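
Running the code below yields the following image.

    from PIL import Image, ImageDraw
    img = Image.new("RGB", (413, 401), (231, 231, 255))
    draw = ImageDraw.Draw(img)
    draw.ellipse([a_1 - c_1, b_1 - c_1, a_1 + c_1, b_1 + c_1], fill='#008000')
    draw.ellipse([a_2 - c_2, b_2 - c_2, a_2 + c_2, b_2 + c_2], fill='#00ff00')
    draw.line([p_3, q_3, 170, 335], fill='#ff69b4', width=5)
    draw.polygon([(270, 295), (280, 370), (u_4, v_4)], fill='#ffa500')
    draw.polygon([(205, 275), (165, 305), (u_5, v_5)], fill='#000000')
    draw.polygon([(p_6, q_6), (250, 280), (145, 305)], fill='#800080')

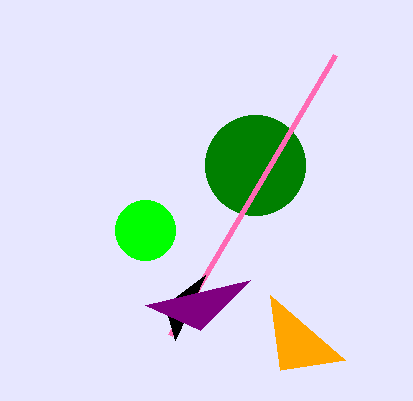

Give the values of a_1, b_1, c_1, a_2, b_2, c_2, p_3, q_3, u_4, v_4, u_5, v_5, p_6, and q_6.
a_1 = 255, b_1 = 165, c_1 = 50, a_2 = 145, b_2 = 230, c_2 = 30, p_3 = 335, q_3 = 55, u_4 = 345, v_4 = 360, u_5 = 175, v_5 = 340, p_6 = 200, q_6 = 330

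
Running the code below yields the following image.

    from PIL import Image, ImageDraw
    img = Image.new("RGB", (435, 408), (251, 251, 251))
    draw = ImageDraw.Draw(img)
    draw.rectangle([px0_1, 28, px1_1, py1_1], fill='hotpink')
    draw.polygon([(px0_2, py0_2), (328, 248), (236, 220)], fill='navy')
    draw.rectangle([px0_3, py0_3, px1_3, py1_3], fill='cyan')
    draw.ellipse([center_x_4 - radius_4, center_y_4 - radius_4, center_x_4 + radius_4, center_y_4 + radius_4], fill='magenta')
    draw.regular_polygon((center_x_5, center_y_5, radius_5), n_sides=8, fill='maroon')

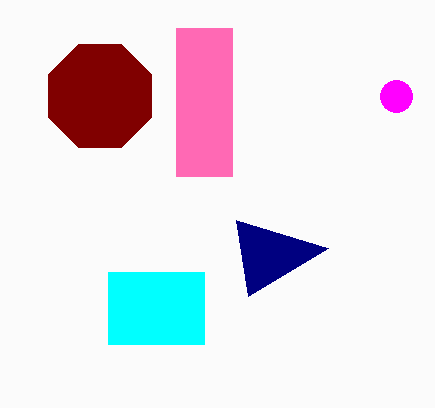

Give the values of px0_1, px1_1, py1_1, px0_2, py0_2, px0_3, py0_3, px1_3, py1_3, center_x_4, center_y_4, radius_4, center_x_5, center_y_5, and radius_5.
px0_1 = 176
px1_1 = 232
py1_1 = 176
px0_2 = 248
py0_2 = 296
px0_3 = 108
py0_3 = 272
px1_3 = 204
py1_3 = 344
center_x_4 = 396
center_y_4 = 96
radius_4 = 16
center_x_5 = 100
center_y_5 = 96
radius_5 = 56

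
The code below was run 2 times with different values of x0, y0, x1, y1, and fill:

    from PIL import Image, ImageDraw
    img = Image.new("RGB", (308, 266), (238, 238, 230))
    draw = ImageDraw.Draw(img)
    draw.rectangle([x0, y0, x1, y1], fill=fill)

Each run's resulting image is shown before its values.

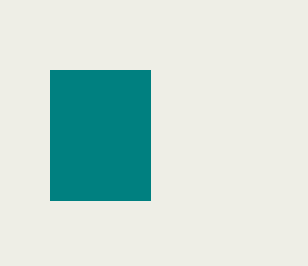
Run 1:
x0 = 50; y0 = 70; x1 = 150; y1 = 200; fill = 'teal'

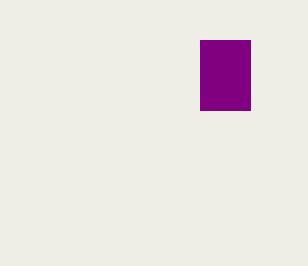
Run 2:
x0 = 200
y0 = 40
x1 = 250
y1 = 110
fill = 'purple'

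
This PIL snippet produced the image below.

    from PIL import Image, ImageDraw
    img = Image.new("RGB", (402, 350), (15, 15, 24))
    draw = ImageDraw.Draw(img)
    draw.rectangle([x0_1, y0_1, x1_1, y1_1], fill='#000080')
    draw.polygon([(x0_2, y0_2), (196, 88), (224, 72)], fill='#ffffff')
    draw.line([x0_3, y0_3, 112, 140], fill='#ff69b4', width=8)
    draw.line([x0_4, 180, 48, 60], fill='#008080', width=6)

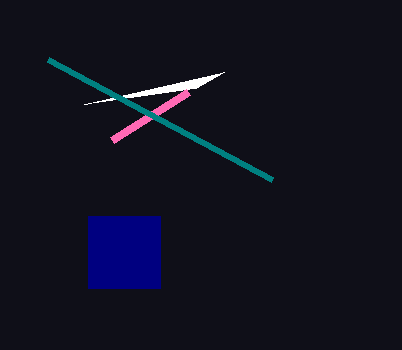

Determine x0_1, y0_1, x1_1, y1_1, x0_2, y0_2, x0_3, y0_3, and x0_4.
x0_1 = 88; y0_1 = 216; x1_1 = 160; y1_1 = 288; x0_2 = 84; y0_2 = 104; x0_3 = 188; y0_3 = 92; x0_4 = 272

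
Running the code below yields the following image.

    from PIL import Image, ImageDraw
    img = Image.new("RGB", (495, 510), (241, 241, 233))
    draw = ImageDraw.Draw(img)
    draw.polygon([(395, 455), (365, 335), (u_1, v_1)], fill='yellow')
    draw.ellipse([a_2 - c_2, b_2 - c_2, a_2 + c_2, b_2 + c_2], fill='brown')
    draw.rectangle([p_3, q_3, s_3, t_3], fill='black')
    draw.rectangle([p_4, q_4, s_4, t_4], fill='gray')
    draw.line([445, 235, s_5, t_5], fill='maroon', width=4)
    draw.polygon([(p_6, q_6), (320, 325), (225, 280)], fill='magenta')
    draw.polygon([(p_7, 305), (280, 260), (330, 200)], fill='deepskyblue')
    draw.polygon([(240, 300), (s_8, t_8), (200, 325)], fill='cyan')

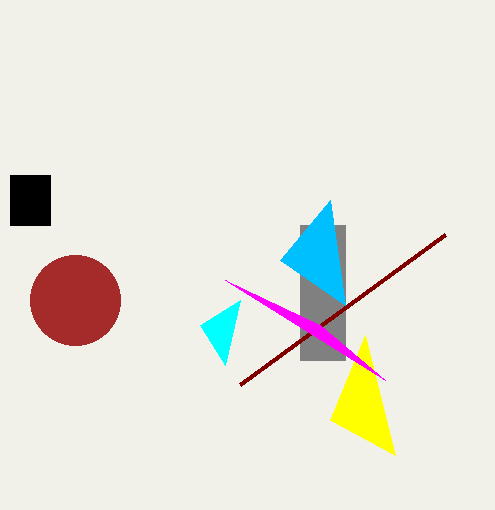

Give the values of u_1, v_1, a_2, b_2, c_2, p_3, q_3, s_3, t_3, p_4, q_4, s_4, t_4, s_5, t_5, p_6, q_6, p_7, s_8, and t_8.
u_1 = 330, v_1 = 420, a_2 = 75, b_2 = 300, c_2 = 45, p_3 = 10, q_3 = 175, s_3 = 50, t_3 = 225, p_4 = 300, q_4 = 225, s_4 = 345, t_4 = 360, s_5 = 240, t_5 = 385, p_6 = 385, q_6 = 380, p_7 = 345, s_8 = 225, t_8 = 365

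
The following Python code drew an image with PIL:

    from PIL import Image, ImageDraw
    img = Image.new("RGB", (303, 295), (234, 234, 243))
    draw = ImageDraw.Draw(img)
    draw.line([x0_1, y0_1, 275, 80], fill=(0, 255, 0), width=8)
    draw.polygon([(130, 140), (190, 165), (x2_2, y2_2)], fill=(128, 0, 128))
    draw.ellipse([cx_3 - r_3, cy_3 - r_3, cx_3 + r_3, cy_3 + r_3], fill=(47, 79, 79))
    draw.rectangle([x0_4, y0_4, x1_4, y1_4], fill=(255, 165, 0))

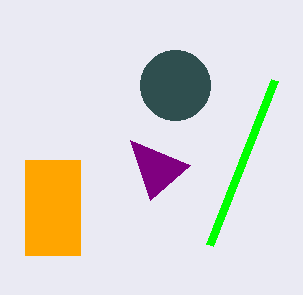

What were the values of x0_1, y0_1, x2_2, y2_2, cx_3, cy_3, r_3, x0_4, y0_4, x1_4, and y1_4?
x0_1 = 210
y0_1 = 245
x2_2 = 150
y2_2 = 200
cx_3 = 175
cy_3 = 85
r_3 = 35
x0_4 = 25
y0_4 = 160
x1_4 = 80
y1_4 = 255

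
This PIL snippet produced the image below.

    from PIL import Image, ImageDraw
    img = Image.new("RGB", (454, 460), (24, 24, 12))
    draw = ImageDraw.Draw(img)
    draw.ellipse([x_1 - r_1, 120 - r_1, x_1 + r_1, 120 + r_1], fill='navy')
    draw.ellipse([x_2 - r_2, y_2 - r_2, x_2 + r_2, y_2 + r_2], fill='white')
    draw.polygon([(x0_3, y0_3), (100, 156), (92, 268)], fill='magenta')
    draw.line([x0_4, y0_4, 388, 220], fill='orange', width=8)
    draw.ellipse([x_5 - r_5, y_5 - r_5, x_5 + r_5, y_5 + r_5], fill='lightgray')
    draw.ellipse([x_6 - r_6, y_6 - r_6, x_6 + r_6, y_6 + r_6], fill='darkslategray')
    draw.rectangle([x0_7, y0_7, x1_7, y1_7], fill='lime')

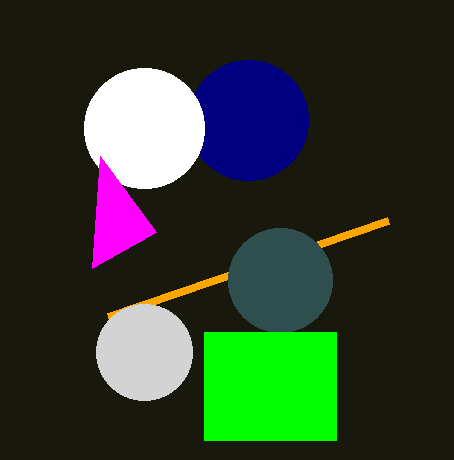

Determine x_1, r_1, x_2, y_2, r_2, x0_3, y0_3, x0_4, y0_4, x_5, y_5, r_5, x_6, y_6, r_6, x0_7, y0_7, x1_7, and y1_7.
x_1 = 248; r_1 = 60; x_2 = 144; y_2 = 128; r_2 = 60; x0_3 = 156; y0_3 = 232; x0_4 = 108; y0_4 = 316; x_5 = 144; y_5 = 352; r_5 = 48; x_6 = 280; y_6 = 280; r_6 = 52; x0_7 = 204; y0_7 = 332; x1_7 = 336; y1_7 = 440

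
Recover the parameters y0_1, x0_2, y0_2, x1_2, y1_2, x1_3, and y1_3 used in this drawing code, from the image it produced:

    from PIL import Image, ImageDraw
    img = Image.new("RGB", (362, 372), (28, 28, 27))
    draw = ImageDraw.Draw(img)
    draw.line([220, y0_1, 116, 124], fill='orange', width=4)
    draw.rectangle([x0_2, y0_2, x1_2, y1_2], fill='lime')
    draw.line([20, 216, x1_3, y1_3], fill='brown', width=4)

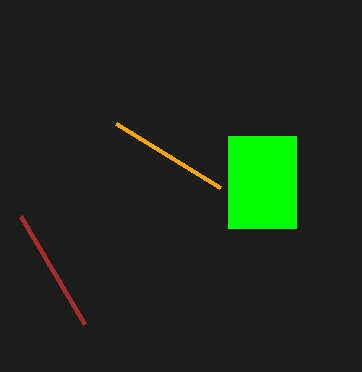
y0_1 = 188
x0_2 = 228
y0_2 = 136
x1_2 = 296
y1_2 = 228
x1_3 = 84
y1_3 = 324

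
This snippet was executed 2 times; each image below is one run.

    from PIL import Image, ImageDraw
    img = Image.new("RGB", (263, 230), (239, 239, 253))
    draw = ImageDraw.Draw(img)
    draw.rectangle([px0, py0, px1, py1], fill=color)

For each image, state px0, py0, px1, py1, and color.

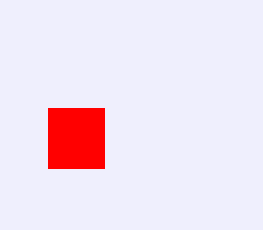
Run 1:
px0 = 48
py0 = 108
px1 = 104
py1 = 168
color = 'red'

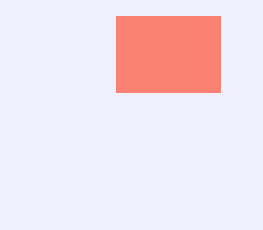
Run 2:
px0 = 116; py0 = 16; px1 = 220; py1 = 92; color = 'salmon'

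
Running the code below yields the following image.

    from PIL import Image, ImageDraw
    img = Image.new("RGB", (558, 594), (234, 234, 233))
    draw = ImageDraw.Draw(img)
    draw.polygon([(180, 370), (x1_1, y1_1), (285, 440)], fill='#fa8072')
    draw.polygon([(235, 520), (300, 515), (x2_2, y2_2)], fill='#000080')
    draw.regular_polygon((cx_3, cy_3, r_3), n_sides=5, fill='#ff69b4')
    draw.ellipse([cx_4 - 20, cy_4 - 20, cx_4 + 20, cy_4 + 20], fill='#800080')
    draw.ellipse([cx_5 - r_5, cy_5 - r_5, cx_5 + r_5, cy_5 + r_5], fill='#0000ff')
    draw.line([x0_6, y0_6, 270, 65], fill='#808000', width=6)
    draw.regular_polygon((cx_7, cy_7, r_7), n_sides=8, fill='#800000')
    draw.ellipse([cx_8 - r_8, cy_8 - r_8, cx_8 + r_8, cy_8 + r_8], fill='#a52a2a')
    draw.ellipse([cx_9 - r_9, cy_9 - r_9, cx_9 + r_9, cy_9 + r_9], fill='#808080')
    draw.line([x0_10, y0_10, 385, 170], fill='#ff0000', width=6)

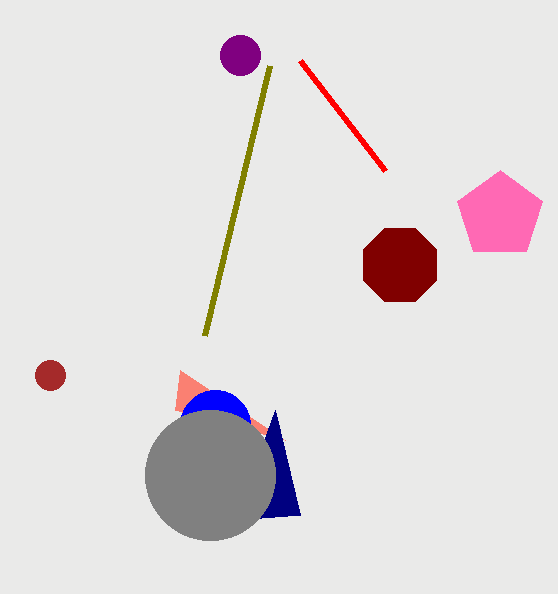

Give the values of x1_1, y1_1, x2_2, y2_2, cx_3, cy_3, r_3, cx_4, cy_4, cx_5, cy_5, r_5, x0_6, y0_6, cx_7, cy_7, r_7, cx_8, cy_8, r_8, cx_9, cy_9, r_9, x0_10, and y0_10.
x1_1 = 175
y1_1 = 410
x2_2 = 275
y2_2 = 410
cx_3 = 500
cy_3 = 215
r_3 = 45
cx_4 = 240
cy_4 = 55
cx_5 = 215
cy_5 = 425
r_5 = 35
x0_6 = 205
y0_6 = 335
cx_7 = 400
cy_7 = 265
r_7 = 40
cx_8 = 50
cy_8 = 375
r_8 = 15
cx_9 = 210
cy_9 = 475
r_9 = 65
x0_10 = 300
y0_10 = 60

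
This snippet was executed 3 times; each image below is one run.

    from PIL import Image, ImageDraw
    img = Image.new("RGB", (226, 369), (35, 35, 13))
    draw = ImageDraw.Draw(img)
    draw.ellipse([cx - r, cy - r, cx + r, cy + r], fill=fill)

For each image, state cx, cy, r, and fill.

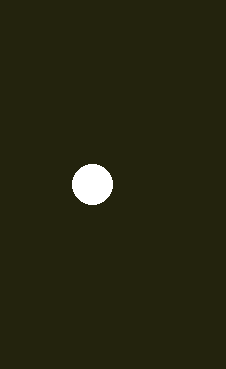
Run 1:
cx = 92; cy = 184; r = 20; fill = 'white'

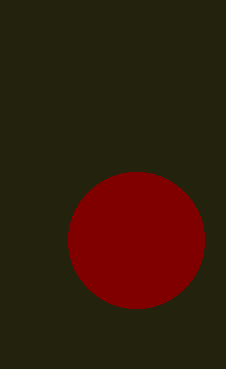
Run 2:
cx = 136; cy = 240; r = 68; fill = 'maroon'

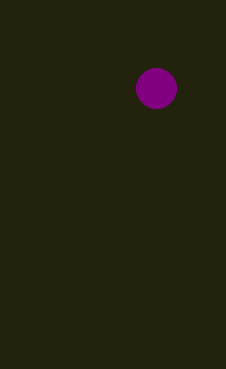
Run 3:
cx = 156, cy = 88, r = 20, fill = 'purple'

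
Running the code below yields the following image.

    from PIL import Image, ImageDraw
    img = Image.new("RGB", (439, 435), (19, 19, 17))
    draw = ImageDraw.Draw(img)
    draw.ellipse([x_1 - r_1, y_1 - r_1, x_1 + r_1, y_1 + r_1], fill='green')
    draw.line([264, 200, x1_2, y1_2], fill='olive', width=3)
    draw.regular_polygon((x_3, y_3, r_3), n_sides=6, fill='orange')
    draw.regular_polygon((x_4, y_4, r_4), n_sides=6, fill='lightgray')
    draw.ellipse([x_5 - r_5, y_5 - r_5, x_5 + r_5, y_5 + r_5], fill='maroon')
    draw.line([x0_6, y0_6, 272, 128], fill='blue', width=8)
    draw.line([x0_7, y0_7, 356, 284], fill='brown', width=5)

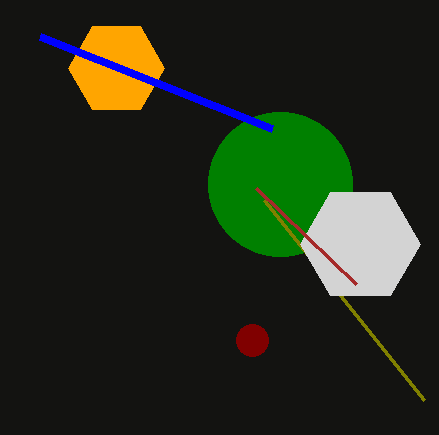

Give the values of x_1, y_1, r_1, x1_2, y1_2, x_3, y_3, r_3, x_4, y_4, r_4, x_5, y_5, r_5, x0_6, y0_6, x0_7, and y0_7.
x_1 = 280; y_1 = 184; r_1 = 72; x1_2 = 424; y1_2 = 400; x_3 = 116; y_3 = 68; r_3 = 48; x_4 = 360; y_4 = 244; r_4 = 60; x_5 = 252; y_5 = 340; r_5 = 16; x0_6 = 40; y0_6 = 36; x0_7 = 256; y0_7 = 188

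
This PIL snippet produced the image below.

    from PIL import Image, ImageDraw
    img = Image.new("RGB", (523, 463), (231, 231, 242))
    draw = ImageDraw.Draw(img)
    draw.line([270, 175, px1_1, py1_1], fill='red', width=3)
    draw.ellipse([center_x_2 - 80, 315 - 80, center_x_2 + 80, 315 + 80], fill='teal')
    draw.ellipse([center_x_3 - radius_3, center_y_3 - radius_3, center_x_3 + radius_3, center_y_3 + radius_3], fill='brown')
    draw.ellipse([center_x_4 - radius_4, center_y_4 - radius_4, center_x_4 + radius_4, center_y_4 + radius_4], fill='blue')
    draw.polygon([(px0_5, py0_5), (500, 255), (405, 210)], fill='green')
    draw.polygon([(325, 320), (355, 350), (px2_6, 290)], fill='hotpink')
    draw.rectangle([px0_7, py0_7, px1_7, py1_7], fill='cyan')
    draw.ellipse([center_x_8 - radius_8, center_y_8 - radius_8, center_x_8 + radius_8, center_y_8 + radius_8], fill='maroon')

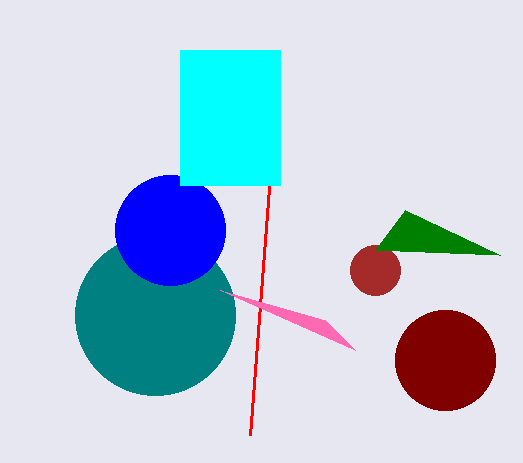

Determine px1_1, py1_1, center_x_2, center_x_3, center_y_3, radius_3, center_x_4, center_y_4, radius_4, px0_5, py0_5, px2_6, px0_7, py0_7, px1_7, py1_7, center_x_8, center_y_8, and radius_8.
px1_1 = 250; py1_1 = 435; center_x_2 = 155; center_x_3 = 375; center_y_3 = 270; radius_3 = 25; center_x_4 = 170; center_y_4 = 230; radius_4 = 55; px0_5 = 375; py0_5 = 250; px2_6 = 220; px0_7 = 180; py0_7 = 50; px1_7 = 280; py1_7 = 185; center_x_8 = 445; center_y_8 = 360; radius_8 = 50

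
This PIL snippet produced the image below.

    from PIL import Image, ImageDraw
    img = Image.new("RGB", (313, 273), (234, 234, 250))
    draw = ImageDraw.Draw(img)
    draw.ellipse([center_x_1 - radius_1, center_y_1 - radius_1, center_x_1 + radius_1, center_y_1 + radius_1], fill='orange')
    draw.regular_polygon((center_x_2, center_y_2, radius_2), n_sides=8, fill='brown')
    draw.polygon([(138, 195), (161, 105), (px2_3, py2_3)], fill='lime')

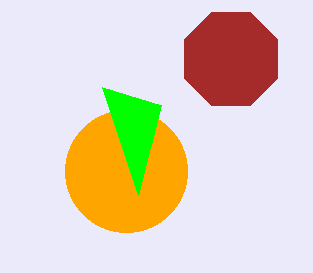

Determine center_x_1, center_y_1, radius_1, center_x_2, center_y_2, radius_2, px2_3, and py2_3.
center_x_1 = 126
center_y_1 = 171
radius_1 = 61
center_x_2 = 231
center_y_2 = 59
radius_2 = 50
px2_3 = 102
py2_3 = 87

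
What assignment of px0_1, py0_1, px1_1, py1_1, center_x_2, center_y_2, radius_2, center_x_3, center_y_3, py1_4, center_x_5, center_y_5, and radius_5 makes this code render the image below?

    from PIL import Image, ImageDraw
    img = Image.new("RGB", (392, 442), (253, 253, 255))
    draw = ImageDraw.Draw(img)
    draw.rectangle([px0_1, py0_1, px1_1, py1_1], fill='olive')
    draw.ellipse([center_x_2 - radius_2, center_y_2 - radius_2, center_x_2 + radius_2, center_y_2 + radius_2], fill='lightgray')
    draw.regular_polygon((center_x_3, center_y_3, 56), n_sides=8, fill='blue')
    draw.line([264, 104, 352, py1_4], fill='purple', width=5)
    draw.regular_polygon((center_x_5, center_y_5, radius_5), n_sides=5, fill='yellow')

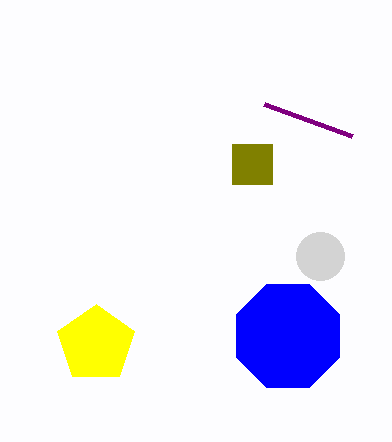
px0_1 = 232, py0_1 = 144, px1_1 = 272, py1_1 = 184, center_x_2 = 320, center_y_2 = 256, radius_2 = 24, center_x_3 = 288, center_y_3 = 336, py1_4 = 136, center_x_5 = 96, center_y_5 = 344, radius_5 = 40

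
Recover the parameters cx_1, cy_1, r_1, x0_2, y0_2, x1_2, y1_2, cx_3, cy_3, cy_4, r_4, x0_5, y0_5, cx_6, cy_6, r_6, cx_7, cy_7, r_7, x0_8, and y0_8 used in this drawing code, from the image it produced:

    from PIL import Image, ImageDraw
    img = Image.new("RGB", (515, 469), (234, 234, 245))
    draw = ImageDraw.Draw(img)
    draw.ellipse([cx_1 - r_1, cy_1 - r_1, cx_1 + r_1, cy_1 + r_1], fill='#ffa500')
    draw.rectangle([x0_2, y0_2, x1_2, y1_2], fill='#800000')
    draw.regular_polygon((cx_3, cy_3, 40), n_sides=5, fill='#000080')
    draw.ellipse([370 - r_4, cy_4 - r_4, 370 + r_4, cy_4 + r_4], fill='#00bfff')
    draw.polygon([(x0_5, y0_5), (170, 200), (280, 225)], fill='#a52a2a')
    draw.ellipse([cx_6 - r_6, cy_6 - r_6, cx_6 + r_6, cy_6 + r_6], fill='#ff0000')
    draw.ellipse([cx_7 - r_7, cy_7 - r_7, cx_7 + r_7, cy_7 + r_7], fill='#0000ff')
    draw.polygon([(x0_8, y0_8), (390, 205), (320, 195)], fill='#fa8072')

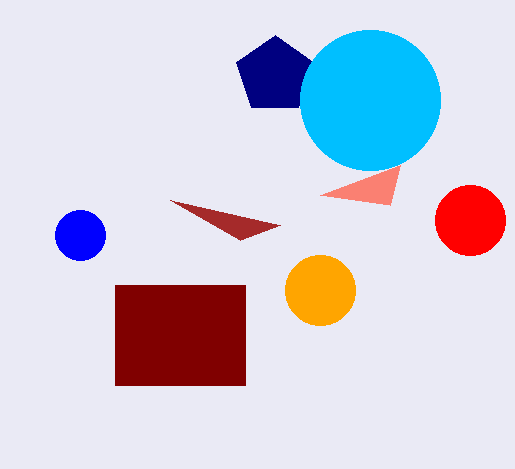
cx_1 = 320; cy_1 = 290; r_1 = 35; x0_2 = 115; y0_2 = 285; x1_2 = 245; y1_2 = 385; cx_3 = 275; cy_3 = 75; cy_4 = 100; r_4 = 70; x0_5 = 240; y0_5 = 240; cx_6 = 470; cy_6 = 220; r_6 = 35; cx_7 = 80; cy_7 = 235; r_7 = 25; x0_8 = 400; y0_8 = 165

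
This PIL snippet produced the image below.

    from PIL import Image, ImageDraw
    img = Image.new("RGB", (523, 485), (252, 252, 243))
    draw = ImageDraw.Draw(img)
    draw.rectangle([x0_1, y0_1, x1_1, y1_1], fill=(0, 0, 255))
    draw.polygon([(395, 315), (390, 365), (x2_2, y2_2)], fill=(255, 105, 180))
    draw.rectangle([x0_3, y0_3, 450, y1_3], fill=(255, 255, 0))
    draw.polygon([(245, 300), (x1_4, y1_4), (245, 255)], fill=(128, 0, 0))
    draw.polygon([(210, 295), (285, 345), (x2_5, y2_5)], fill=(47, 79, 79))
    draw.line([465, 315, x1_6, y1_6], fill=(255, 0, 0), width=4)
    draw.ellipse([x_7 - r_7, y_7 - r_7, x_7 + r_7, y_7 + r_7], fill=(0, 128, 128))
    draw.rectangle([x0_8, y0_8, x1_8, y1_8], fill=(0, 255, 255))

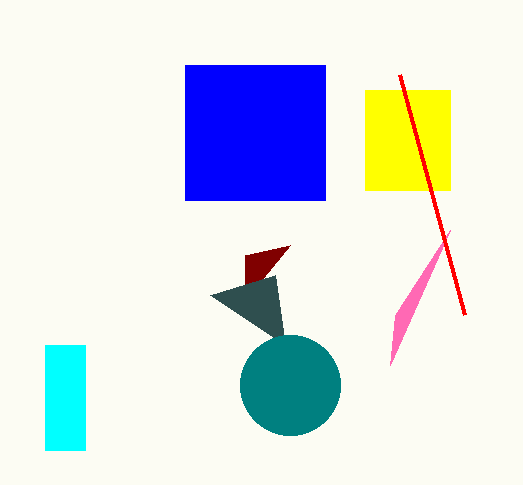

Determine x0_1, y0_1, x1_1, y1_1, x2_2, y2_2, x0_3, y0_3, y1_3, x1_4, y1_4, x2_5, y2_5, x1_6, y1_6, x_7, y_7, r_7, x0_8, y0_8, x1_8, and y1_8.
x0_1 = 185
y0_1 = 65
x1_1 = 325
y1_1 = 200
x2_2 = 450
y2_2 = 230
x0_3 = 365
y0_3 = 90
y1_3 = 190
x1_4 = 290
y1_4 = 245
x2_5 = 275
y2_5 = 275
x1_6 = 400
y1_6 = 75
x_7 = 290
y_7 = 385
r_7 = 50
x0_8 = 45
y0_8 = 345
x1_8 = 85
y1_8 = 450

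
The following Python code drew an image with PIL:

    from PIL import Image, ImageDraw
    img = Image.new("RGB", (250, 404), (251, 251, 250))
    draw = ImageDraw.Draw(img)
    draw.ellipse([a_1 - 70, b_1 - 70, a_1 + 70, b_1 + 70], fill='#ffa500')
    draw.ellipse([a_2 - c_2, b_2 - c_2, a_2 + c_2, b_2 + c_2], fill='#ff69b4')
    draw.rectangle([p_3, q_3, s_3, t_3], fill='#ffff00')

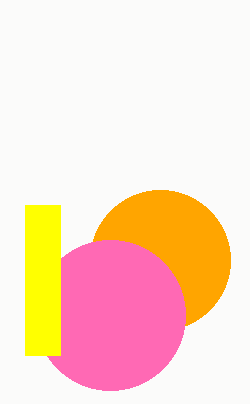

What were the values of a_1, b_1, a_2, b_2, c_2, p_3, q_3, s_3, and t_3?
a_1 = 160, b_1 = 260, a_2 = 110, b_2 = 315, c_2 = 75, p_3 = 25, q_3 = 205, s_3 = 60, t_3 = 355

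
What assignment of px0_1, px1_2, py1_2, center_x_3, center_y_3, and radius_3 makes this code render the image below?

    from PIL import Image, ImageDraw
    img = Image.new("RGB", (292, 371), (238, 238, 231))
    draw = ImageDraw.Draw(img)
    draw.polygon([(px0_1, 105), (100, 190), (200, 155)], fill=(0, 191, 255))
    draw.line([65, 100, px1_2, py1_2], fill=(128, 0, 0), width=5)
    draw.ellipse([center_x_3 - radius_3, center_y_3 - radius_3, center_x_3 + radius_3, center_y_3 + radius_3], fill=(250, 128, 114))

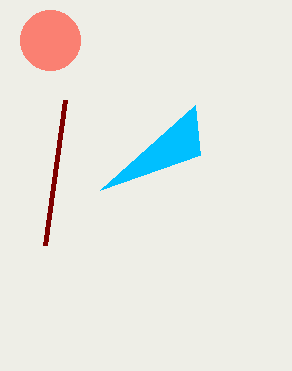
px0_1 = 195
px1_2 = 45
py1_2 = 245
center_x_3 = 50
center_y_3 = 40
radius_3 = 30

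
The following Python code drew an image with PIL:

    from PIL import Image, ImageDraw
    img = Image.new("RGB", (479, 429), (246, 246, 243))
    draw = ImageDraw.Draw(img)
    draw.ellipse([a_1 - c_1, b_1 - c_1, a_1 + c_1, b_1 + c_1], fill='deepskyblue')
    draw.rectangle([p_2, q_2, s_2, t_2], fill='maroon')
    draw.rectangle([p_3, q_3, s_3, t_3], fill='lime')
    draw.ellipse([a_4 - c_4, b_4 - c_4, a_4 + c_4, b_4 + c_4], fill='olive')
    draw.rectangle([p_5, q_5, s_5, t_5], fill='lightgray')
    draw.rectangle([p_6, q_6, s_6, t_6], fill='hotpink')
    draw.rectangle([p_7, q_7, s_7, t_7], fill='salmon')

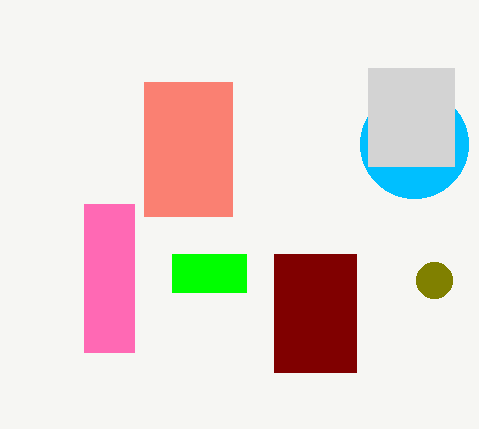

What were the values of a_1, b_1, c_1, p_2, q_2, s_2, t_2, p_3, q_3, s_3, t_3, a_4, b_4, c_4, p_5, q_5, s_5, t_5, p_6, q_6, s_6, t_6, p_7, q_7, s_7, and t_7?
a_1 = 414; b_1 = 144; c_1 = 54; p_2 = 274; q_2 = 254; s_2 = 356; t_2 = 372; p_3 = 172; q_3 = 254; s_3 = 246; t_3 = 292; a_4 = 434; b_4 = 280; c_4 = 18; p_5 = 368; q_5 = 68; s_5 = 454; t_5 = 166; p_6 = 84; q_6 = 204; s_6 = 134; t_6 = 352; p_7 = 144; q_7 = 82; s_7 = 232; t_7 = 216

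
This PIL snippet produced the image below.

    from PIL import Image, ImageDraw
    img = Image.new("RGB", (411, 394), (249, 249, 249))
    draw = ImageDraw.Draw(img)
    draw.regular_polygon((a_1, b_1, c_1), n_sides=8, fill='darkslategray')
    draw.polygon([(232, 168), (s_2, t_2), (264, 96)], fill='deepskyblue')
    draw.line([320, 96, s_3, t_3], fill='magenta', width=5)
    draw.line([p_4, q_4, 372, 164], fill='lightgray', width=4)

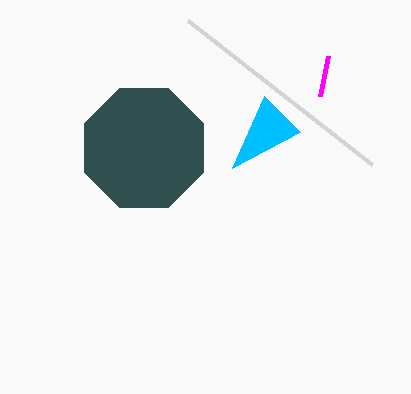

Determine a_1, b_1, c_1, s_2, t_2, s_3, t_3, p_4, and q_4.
a_1 = 144, b_1 = 148, c_1 = 64, s_2 = 300, t_2 = 132, s_3 = 328, t_3 = 56, p_4 = 188, q_4 = 20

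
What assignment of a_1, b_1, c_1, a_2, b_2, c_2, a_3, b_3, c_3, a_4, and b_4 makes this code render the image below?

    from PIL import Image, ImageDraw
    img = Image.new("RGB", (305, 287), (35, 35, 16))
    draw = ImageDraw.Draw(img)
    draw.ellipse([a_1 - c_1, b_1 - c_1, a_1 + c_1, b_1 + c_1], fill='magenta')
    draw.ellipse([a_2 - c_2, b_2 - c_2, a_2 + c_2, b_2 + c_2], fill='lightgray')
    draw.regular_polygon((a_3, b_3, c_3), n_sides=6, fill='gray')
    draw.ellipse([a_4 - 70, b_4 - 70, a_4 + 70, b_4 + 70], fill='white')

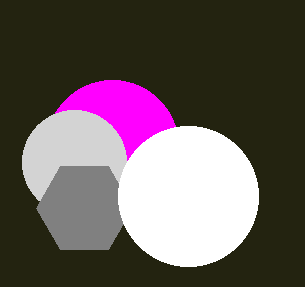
a_1 = 112; b_1 = 146; c_1 = 66; a_2 = 74; b_2 = 162; c_2 = 52; a_3 = 84; b_3 = 208; c_3 = 48; a_4 = 188; b_4 = 196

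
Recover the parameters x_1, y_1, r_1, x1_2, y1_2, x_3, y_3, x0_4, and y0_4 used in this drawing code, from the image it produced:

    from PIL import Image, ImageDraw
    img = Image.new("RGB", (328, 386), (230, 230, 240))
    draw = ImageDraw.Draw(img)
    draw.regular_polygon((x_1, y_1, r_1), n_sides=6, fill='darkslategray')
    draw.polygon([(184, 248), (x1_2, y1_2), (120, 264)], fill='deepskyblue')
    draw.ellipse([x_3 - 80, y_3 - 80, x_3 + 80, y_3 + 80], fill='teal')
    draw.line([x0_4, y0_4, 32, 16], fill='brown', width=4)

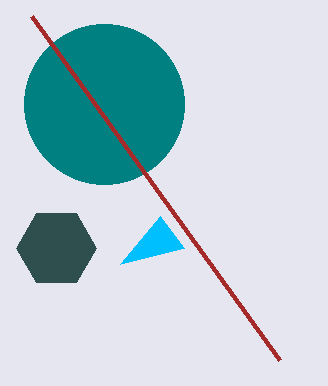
x_1 = 56, y_1 = 248, r_1 = 40, x1_2 = 160, y1_2 = 216, x_3 = 104, y_3 = 104, x0_4 = 280, y0_4 = 360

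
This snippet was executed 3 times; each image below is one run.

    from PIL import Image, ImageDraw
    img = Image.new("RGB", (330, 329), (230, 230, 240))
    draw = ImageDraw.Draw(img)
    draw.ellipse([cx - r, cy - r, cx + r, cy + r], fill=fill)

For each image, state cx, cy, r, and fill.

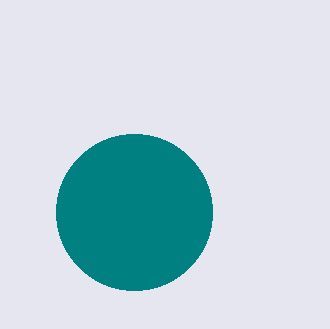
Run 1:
cx = 134, cy = 212, r = 78, fill = 'teal'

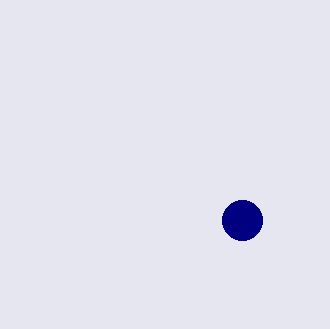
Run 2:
cx = 242; cy = 220; r = 20; fill = 'navy'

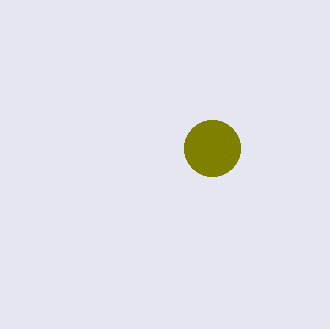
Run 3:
cx = 212
cy = 148
r = 28
fill = 'olive'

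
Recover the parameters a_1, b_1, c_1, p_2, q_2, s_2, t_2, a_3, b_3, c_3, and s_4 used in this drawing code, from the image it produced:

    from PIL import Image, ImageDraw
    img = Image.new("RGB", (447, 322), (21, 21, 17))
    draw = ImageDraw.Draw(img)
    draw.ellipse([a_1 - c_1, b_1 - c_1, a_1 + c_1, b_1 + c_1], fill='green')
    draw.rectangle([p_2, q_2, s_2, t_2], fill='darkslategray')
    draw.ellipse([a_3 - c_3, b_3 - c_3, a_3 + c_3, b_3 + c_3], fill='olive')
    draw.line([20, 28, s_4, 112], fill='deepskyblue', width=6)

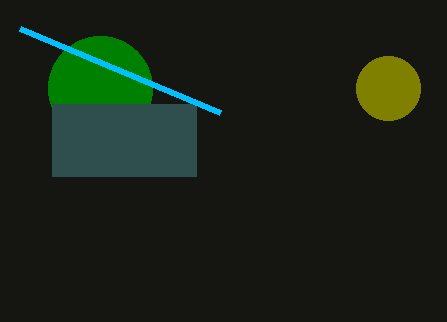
a_1 = 100
b_1 = 88
c_1 = 52
p_2 = 52
q_2 = 104
s_2 = 196
t_2 = 176
a_3 = 388
b_3 = 88
c_3 = 32
s_4 = 220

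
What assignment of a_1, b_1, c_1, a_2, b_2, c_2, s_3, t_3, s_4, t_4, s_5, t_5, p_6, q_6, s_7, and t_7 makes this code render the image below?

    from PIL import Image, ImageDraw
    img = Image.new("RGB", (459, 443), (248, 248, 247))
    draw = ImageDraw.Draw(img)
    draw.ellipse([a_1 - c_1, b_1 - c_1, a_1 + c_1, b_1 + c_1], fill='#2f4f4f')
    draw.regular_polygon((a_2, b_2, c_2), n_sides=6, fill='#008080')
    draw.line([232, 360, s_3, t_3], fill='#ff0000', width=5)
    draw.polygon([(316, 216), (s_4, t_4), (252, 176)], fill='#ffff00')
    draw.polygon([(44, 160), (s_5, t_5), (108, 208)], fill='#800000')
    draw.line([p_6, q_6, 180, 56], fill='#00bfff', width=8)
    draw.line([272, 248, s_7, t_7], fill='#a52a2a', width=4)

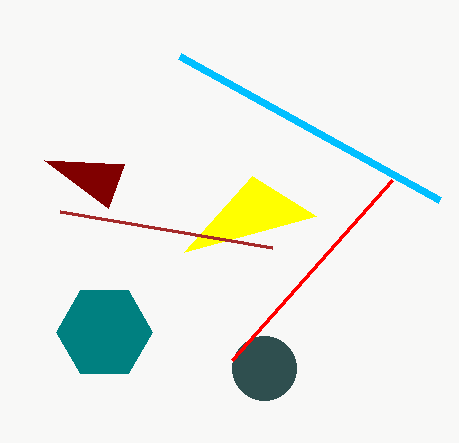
a_1 = 264; b_1 = 368; c_1 = 32; a_2 = 104; b_2 = 332; c_2 = 48; s_3 = 392; t_3 = 180; s_4 = 184; t_4 = 252; s_5 = 124; t_5 = 164; p_6 = 440; q_6 = 200; s_7 = 60; t_7 = 212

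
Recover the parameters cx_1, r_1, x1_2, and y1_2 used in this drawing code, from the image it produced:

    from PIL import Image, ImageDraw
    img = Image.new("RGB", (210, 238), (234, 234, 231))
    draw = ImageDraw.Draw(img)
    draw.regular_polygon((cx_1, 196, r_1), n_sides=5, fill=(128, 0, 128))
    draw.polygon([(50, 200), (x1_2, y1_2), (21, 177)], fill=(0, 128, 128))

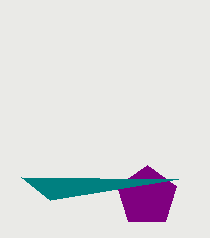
cx_1 = 147; r_1 = 31; x1_2 = 178; y1_2 = 179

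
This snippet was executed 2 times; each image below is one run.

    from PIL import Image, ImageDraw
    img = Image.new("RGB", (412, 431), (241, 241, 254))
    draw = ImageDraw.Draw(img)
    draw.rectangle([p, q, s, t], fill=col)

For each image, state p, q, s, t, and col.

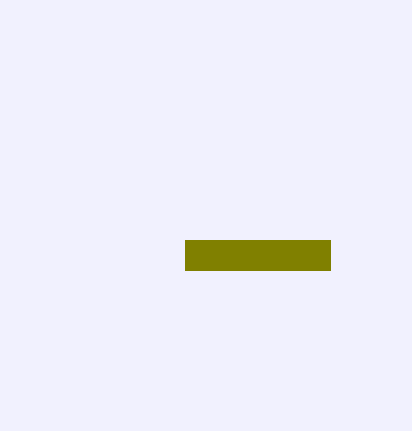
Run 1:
p = 185
q = 240
s = 330
t = 270
col = 'olive'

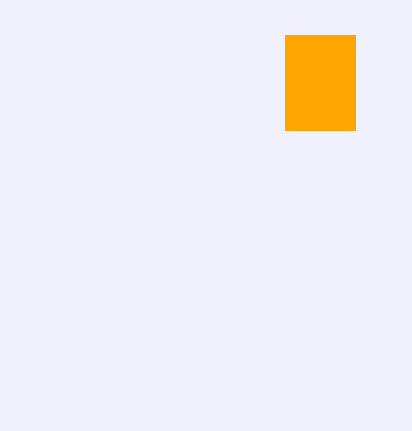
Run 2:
p = 285; q = 35; s = 355; t = 130; col = 'orange'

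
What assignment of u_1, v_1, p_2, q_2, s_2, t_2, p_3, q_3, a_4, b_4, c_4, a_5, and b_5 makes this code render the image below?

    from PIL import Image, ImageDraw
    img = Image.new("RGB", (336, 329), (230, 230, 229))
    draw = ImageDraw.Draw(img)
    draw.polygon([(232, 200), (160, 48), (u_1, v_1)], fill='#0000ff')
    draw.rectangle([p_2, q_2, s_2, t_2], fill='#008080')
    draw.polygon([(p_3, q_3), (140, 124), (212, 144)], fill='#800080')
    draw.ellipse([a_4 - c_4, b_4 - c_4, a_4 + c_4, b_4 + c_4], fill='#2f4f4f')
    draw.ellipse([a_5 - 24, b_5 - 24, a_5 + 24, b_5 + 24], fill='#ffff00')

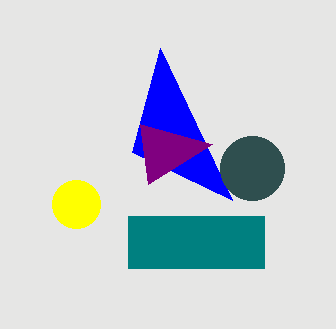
u_1 = 132, v_1 = 152, p_2 = 128, q_2 = 216, s_2 = 264, t_2 = 268, p_3 = 148, q_3 = 184, a_4 = 252, b_4 = 168, c_4 = 32, a_5 = 76, b_5 = 204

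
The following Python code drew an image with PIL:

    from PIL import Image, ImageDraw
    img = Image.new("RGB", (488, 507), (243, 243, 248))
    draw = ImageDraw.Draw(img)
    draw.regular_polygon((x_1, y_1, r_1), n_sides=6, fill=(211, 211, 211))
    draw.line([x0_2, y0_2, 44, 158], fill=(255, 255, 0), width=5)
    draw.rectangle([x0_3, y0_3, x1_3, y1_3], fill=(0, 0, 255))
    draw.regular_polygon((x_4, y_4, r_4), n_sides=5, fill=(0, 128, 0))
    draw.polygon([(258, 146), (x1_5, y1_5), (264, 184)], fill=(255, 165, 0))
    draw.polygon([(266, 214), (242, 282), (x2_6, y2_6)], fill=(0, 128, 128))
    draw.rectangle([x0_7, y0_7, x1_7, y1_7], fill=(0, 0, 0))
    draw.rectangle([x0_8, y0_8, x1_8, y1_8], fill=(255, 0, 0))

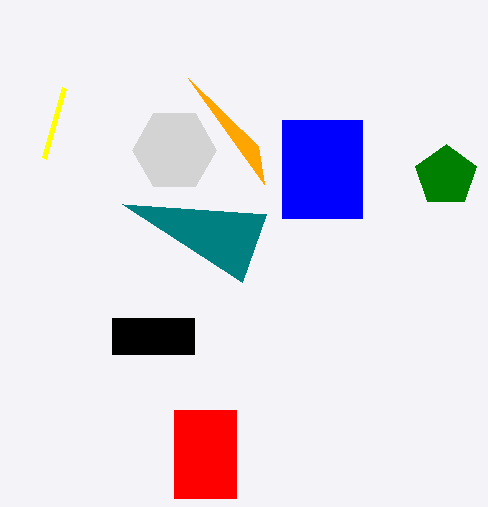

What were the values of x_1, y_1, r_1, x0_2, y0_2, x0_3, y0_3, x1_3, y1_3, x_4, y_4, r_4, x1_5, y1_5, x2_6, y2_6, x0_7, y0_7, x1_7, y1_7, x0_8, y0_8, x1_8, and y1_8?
x_1 = 174; y_1 = 150; r_1 = 42; x0_2 = 64; y0_2 = 88; x0_3 = 282; y0_3 = 120; x1_3 = 362; y1_3 = 218; x_4 = 446; y_4 = 176; r_4 = 32; x1_5 = 188; y1_5 = 78; x2_6 = 122; y2_6 = 204; x0_7 = 112; y0_7 = 318; x1_7 = 194; y1_7 = 354; x0_8 = 174; y0_8 = 410; x1_8 = 236; y1_8 = 498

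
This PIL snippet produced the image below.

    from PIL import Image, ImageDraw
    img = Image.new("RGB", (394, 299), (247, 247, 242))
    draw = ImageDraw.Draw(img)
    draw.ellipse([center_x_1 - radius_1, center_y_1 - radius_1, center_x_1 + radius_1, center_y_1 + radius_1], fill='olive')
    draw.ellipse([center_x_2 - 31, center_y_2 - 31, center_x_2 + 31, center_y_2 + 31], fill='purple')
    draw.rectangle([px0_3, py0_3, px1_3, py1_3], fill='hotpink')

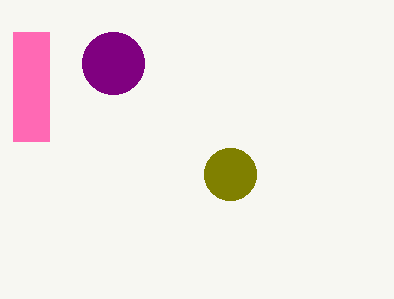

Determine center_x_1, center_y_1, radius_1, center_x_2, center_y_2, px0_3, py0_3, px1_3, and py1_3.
center_x_1 = 230, center_y_1 = 174, radius_1 = 26, center_x_2 = 113, center_y_2 = 63, px0_3 = 13, py0_3 = 32, px1_3 = 49, py1_3 = 141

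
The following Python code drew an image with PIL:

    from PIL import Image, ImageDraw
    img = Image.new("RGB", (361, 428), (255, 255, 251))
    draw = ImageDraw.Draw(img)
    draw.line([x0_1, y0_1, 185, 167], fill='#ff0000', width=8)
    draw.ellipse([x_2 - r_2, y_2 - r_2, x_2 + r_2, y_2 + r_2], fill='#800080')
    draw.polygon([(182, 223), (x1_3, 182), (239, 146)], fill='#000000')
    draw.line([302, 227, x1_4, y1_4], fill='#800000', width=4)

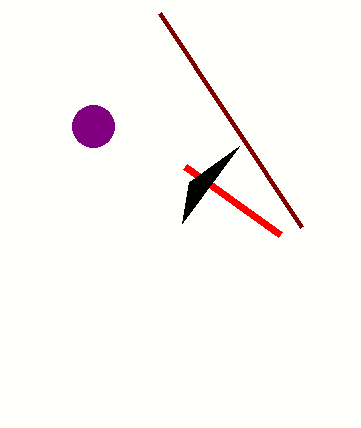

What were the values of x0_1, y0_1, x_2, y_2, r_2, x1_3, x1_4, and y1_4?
x0_1 = 280, y0_1 = 235, x_2 = 93, y_2 = 126, r_2 = 21, x1_3 = 189, x1_4 = 160, y1_4 = 13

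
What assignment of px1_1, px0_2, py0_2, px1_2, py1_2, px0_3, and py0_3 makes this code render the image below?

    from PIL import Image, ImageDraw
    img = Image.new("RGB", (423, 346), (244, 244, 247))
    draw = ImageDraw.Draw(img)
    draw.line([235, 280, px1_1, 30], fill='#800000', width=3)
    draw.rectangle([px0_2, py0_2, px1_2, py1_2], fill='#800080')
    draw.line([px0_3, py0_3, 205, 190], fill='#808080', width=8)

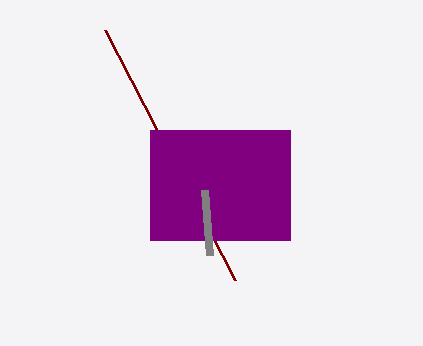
px1_1 = 105
px0_2 = 150
py0_2 = 130
px1_2 = 290
py1_2 = 240
px0_3 = 210
py0_3 = 255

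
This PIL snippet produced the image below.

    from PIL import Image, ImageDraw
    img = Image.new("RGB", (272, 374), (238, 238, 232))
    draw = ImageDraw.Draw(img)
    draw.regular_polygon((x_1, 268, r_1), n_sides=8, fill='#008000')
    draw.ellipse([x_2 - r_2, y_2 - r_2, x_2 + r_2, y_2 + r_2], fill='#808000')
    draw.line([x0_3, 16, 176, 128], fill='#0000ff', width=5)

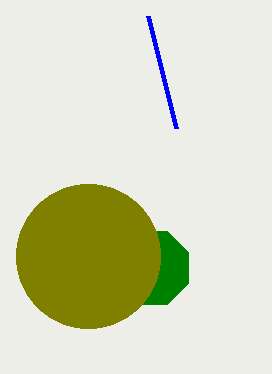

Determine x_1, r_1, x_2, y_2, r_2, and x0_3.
x_1 = 152; r_1 = 40; x_2 = 88; y_2 = 256; r_2 = 72; x0_3 = 148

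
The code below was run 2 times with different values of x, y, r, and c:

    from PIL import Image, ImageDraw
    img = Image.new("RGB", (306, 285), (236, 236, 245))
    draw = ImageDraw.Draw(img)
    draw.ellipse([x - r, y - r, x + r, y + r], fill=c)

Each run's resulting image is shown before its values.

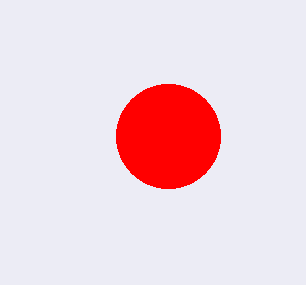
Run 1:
x = 168, y = 136, r = 52, c = 'red'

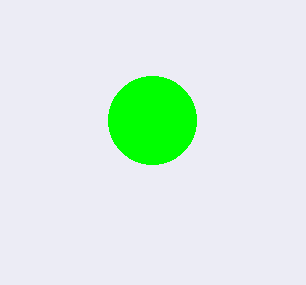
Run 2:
x = 152; y = 120; r = 44; c = 'lime'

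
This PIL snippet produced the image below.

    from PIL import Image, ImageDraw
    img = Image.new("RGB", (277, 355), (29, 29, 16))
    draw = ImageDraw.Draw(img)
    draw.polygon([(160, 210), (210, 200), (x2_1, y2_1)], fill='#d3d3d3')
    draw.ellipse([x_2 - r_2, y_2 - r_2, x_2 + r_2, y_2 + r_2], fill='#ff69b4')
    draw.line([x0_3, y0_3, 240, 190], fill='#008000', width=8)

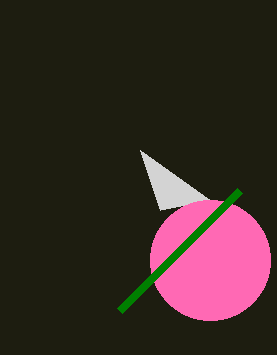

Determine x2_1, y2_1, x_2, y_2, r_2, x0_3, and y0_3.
x2_1 = 140
y2_1 = 150
x_2 = 210
y_2 = 260
r_2 = 60
x0_3 = 120
y0_3 = 310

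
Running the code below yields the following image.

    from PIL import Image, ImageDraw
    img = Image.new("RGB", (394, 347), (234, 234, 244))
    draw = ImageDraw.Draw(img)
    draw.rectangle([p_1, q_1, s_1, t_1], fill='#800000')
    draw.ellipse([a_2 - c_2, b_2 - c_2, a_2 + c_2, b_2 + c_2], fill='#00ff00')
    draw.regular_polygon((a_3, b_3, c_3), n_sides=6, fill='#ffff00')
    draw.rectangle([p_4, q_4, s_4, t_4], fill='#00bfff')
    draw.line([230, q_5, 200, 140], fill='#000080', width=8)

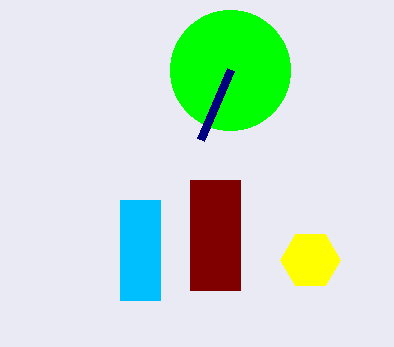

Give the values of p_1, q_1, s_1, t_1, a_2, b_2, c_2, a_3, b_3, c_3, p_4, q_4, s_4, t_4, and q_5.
p_1 = 190, q_1 = 180, s_1 = 240, t_1 = 290, a_2 = 230, b_2 = 70, c_2 = 60, a_3 = 310, b_3 = 260, c_3 = 30, p_4 = 120, q_4 = 200, s_4 = 160, t_4 = 300, q_5 = 70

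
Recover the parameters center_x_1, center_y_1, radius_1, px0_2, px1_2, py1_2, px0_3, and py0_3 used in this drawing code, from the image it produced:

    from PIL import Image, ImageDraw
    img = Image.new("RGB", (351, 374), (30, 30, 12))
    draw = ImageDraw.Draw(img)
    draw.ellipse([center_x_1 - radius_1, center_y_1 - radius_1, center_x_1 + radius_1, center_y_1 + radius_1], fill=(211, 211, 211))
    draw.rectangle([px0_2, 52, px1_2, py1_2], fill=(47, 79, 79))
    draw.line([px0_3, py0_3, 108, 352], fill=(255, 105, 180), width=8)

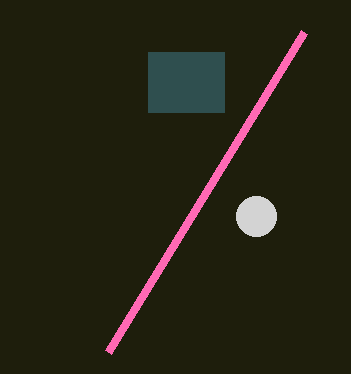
center_x_1 = 256
center_y_1 = 216
radius_1 = 20
px0_2 = 148
px1_2 = 224
py1_2 = 112
px0_3 = 304
py0_3 = 32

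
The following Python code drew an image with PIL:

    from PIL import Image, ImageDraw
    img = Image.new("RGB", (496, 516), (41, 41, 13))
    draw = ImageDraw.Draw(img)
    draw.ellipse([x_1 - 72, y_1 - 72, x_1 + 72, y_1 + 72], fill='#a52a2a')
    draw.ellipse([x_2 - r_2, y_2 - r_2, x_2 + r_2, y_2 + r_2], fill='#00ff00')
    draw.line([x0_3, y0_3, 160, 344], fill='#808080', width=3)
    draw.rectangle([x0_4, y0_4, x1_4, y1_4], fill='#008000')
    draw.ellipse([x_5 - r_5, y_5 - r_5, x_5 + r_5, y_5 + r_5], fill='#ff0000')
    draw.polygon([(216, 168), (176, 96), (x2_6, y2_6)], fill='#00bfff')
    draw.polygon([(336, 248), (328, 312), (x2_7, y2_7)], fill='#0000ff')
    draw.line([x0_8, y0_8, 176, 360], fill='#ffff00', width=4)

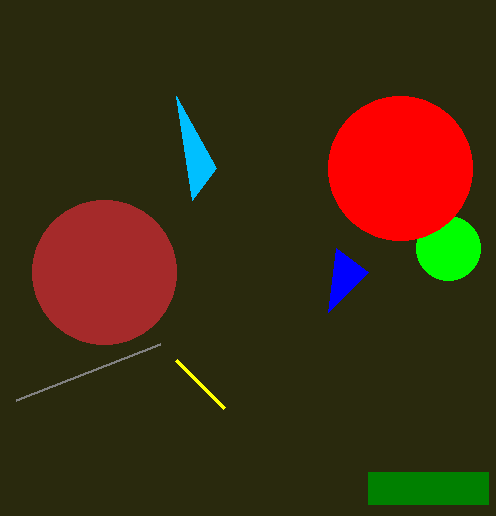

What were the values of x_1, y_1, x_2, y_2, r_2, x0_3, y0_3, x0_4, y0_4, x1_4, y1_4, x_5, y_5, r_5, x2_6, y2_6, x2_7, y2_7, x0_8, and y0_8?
x_1 = 104; y_1 = 272; x_2 = 448; y_2 = 248; r_2 = 32; x0_3 = 16; y0_3 = 400; x0_4 = 368; y0_4 = 472; x1_4 = 488; y1_4 = 504; x_5 = 400; y_5 = 168; r_5 = 72; x2_6 = 192; y2_6 = 200; x2_7 = 368; y2_7 = 272; x0_8 = 224; y0_8 = 408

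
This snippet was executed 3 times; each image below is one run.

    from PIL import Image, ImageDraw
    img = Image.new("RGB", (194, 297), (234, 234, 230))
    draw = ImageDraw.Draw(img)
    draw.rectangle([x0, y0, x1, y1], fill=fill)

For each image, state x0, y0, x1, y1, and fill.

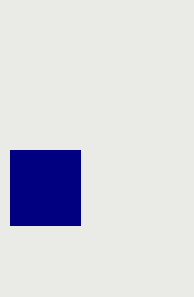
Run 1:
x0 = 10
y0 = 150
x1 = 80
y1 = 225
fill = 'navy'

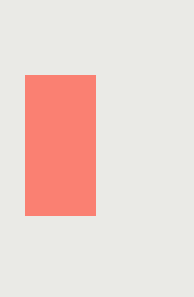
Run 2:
x0 = 25, y0 = 75, x1 = 95, y1 = 215, fill = 'salmon'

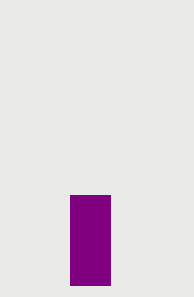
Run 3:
x0 = 70; y0 = 195; x1 = 110; y1 = 285; fill = 'purple'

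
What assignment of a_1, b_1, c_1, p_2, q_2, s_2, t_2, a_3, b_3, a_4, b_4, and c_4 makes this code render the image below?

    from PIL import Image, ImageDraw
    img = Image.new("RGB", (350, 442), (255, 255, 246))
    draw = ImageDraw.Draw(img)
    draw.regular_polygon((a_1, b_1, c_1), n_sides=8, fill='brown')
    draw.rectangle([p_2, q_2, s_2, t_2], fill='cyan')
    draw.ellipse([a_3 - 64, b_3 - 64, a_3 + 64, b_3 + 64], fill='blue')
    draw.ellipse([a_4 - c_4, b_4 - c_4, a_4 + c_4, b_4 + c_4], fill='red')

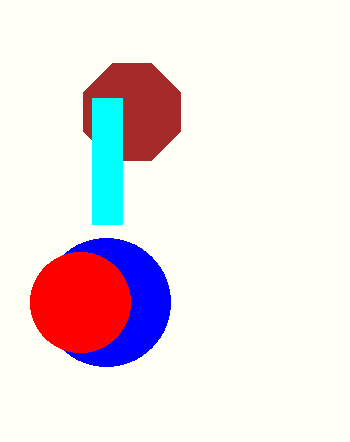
a_1 = 132; b_1 = 112; c_1 = 52; p_2 = 92; q_2 = 98; s_2 = 122; t_2 = 224; a_3 = 106; b_3 = 302; a_4 = 80; b_4 = 302; c_4 = 50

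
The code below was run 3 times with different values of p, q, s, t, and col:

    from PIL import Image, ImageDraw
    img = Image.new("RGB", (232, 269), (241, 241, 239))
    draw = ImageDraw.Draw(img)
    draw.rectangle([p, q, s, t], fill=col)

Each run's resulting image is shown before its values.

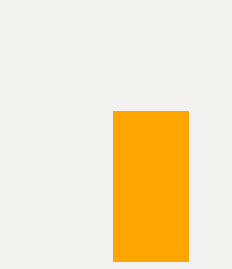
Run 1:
p = 113; q = 111; s = 188; t = 261; col = 'orange'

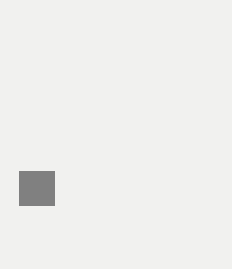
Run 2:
p = 19
q = 171
s = 54
t = 205
col = 'gray'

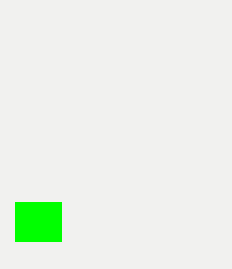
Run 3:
p = 15
q = 202
s = 61
t = 241
col = 'lime'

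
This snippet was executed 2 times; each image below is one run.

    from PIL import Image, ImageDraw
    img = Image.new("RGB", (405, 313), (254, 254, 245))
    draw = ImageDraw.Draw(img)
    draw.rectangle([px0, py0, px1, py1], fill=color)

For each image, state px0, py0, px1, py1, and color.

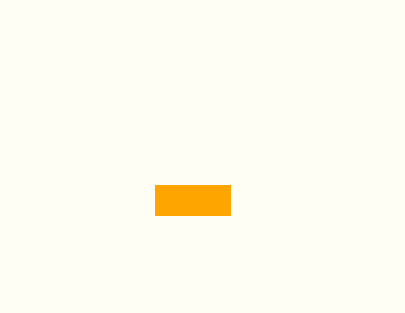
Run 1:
px0 = 155
py0 = 185
px1 = 230
py1 = 215
color = 'orange'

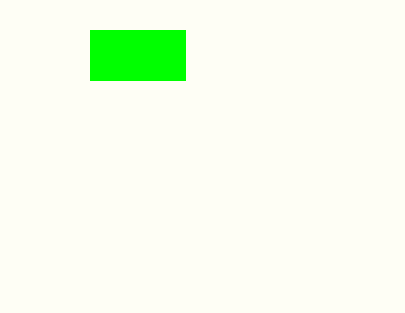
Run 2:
px0 = 90; py0 = 30; px1 = 185; py1 = 80; color = 'lime'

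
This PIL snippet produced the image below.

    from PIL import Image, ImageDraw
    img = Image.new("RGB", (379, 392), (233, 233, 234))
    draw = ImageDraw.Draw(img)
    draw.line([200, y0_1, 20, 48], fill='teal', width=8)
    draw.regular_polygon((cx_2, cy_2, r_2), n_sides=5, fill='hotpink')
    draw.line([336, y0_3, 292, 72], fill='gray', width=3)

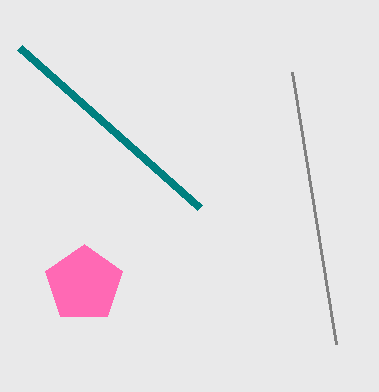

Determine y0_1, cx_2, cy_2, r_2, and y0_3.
y0_1 = 208
cx_2 = 84
cy_2 = 284
r_2 = 40
y0_3 = 344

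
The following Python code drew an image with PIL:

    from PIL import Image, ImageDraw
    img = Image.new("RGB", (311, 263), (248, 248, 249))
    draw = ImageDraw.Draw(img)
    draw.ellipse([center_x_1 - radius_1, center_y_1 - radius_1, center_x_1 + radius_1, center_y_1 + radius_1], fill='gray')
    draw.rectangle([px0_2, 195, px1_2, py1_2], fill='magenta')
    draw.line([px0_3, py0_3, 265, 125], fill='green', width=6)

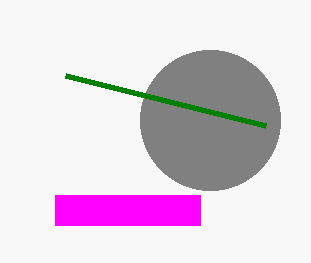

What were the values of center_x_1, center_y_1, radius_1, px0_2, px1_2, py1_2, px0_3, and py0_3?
center_x_1 = 210, center_y_1 = 120, radius_1 = 70, px0_2 = 55, px1_2 = 200, py1_2 = 225, px0_3 = 65, py0_3 = 75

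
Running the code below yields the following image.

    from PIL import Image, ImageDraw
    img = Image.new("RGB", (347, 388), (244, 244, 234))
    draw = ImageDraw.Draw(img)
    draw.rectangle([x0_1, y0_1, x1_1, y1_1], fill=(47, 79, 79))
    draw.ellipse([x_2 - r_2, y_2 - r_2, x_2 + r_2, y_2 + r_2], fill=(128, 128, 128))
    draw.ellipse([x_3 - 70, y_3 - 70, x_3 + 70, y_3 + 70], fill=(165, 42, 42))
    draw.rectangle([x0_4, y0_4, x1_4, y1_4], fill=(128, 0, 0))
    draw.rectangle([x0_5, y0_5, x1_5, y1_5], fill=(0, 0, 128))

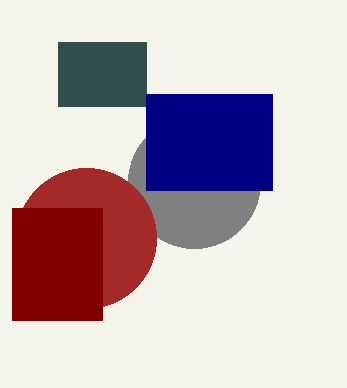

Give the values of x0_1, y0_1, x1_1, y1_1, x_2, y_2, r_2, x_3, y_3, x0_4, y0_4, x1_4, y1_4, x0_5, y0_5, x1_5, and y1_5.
x0_1 = 58
y0_1 = 42
x1_1 = 146
y1_1 = 106
x_2 = 194
y_2 = 182
r_2 = 66
x_3 = 86
y_3 = 238
x0_4 = 12
y0_4 = 208
x1_4 = 102
y1_4 = 320
x0_5 = 146
y0_5 = 94
x1_5 = 272
y1_5 = 190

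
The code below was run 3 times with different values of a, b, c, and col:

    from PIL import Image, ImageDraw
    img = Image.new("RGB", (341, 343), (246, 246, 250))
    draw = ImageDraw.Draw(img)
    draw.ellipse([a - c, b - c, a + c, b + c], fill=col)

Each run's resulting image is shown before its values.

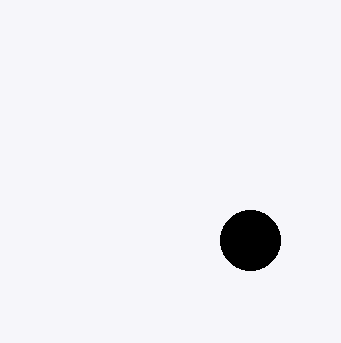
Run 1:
a = 250, b = 240, c = 30, col = 'black'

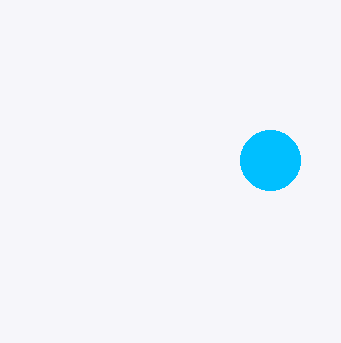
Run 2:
a = 270
b = 160
c = 30
col = 'deepskyblue'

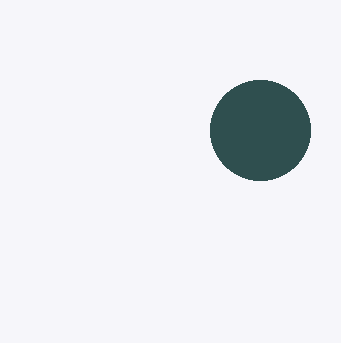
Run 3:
a = 260, b = 130, c = 50, col = 'darkslategray'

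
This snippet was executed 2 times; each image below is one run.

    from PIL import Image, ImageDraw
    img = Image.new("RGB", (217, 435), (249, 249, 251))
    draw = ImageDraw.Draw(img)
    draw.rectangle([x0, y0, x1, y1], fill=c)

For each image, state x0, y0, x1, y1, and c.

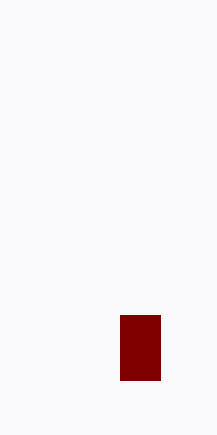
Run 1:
x0 = 120
y0 = 315
x1 = 160
y1 = 380
c = 'maroon'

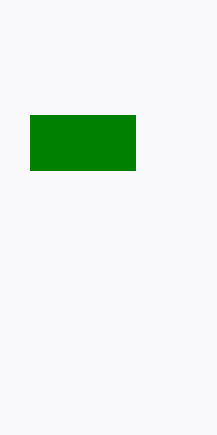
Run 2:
x0 = 30; y0 = 115; x1 = 135; y1 = 170; c = 'green'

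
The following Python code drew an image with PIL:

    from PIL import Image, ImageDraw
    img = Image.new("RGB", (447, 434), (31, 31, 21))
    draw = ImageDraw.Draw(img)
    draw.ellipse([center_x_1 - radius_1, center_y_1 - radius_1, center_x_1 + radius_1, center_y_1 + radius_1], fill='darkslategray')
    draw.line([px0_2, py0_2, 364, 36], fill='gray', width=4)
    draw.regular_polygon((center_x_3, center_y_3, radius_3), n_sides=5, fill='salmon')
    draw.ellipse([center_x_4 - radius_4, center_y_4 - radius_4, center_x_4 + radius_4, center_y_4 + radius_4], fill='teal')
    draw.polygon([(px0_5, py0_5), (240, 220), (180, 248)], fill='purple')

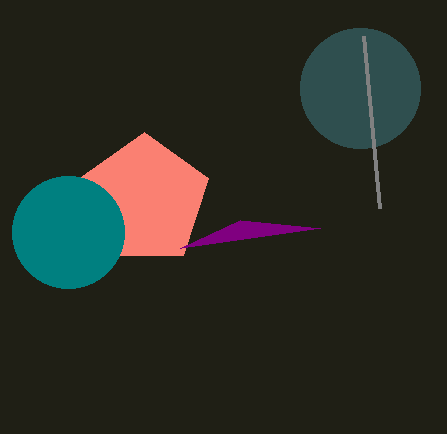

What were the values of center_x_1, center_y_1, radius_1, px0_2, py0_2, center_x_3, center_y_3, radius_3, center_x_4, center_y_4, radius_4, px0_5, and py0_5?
center_x_1 = 360
center_y_1 = 88
radius_1 = 60
px0_2 = 380
py0_2 = 208
center_x_3 = 144
center_y_3 = 200
radius_3 = 68
center_x_4 = 68
center_y_4 = 232
radius_4 = 56
px0_5 = 320
py0_5 = 228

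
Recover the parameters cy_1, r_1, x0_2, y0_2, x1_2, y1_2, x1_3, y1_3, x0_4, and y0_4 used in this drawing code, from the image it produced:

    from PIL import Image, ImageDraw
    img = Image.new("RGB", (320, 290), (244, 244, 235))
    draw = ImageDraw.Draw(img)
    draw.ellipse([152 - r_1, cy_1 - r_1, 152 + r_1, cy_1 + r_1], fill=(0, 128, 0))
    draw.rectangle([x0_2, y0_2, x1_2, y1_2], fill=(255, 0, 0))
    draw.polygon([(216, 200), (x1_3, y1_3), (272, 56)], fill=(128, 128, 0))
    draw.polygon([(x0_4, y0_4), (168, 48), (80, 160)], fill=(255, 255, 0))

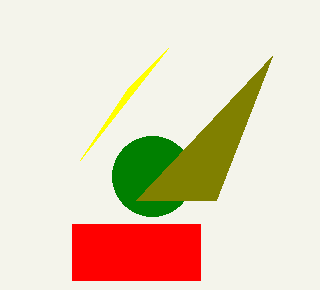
cy_1 = 176, r_1 = 40, x0_2 = 72, y0_2 = 224, x1_2 = 200, y1_2 = 280, x1_3 = 136, y1_3 = 200, x0_4 = 128, y0_4 = 88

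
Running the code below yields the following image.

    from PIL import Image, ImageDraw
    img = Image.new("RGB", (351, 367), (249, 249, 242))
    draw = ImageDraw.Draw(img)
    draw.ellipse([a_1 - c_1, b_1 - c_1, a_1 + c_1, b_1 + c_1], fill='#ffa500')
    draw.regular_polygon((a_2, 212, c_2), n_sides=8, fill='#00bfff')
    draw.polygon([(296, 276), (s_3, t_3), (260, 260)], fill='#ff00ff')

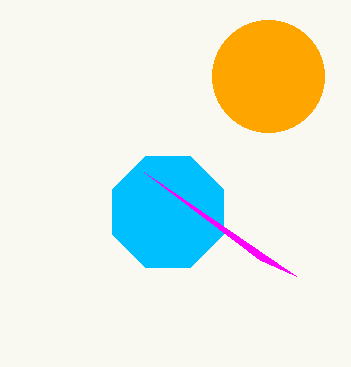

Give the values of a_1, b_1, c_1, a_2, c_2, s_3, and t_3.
a_1 = 268
b_1 = 76
c_1 = 56
a_2 = 168
c_2 = 60
s_3 = 144
t_3 = 172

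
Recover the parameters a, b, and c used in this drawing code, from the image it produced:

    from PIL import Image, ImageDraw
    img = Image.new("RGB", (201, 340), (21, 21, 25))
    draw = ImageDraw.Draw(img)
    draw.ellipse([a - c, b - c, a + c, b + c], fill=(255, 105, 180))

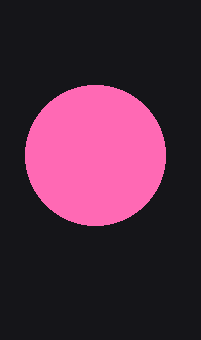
a = 95; b = 155; c = 70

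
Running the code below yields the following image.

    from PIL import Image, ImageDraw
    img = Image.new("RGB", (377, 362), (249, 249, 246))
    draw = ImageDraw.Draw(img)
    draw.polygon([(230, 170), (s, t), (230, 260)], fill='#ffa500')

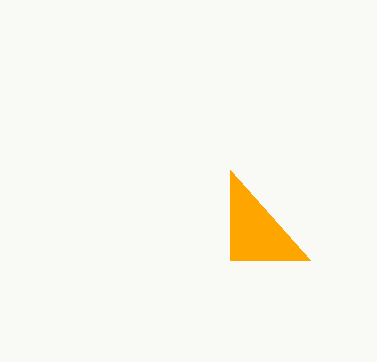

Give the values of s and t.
s = 310, t = 260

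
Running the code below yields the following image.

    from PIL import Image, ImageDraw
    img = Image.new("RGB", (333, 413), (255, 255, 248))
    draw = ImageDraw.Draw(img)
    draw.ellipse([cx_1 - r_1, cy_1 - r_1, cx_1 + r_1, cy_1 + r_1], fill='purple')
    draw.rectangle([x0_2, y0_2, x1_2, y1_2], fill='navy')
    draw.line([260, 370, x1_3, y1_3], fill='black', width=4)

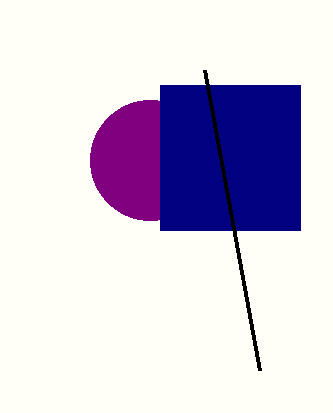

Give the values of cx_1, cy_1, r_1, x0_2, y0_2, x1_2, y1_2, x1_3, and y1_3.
cx_1 = 150; cy_1 = 160; r_1 = 60; x0_2 = 160; y0_2 = 85; x1_2 = 300; y1_2 = 230; x1_3 = 205; y1_3 = 70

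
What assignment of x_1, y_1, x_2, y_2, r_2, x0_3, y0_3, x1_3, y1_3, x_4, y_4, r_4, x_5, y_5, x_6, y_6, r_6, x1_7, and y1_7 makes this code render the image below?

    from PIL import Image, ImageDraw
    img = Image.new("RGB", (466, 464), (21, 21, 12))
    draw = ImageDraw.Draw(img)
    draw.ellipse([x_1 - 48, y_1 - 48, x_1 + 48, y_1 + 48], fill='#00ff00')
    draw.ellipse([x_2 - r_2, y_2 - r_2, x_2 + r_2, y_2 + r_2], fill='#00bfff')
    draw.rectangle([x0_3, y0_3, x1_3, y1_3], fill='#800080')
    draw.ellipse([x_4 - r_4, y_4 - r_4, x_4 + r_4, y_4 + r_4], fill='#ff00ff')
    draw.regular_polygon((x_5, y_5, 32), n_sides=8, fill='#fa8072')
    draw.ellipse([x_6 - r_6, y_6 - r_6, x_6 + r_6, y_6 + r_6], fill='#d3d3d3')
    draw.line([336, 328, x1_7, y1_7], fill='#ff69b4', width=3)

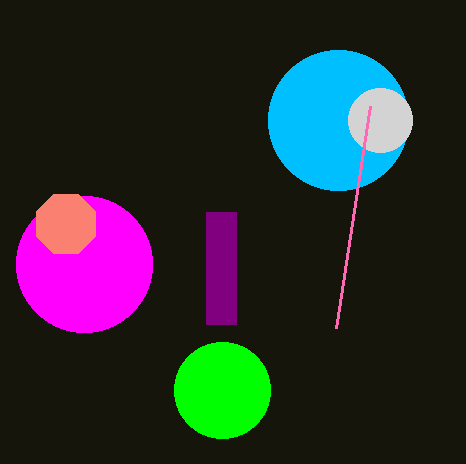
x_1 = 222; y_1 = 390; x_2 = 338; y_2 = 120; r_2 = 70; x0_3 = 206; y0_3 = 212; x1_3 = 236; y1_3 = 324; x_4 = 84; y_4 = 264; r_4 = 68; x_5 = 66; y_5 = 224; x_6 = 380; y_6 = 120; r_6 = 32; x1_7 = 370; y1_7 = 106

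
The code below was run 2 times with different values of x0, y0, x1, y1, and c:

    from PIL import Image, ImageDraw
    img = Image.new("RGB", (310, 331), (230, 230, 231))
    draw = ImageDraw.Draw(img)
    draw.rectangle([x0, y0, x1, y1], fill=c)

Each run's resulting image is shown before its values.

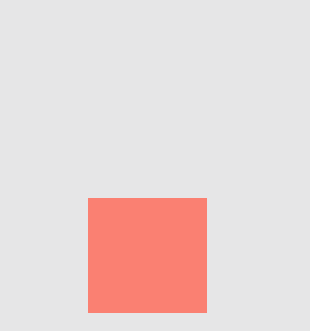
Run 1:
x0 = 88, y0 = 198, x1 = 206, y1 = 312, c = 'salmon'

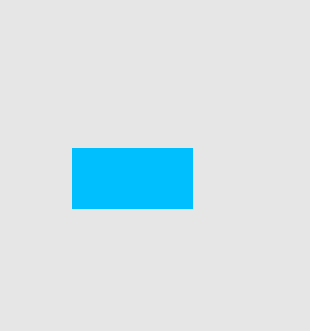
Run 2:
x0 = 72, y0 = 148, x1 = 192, y1 = 208, c = 'deepskyblue'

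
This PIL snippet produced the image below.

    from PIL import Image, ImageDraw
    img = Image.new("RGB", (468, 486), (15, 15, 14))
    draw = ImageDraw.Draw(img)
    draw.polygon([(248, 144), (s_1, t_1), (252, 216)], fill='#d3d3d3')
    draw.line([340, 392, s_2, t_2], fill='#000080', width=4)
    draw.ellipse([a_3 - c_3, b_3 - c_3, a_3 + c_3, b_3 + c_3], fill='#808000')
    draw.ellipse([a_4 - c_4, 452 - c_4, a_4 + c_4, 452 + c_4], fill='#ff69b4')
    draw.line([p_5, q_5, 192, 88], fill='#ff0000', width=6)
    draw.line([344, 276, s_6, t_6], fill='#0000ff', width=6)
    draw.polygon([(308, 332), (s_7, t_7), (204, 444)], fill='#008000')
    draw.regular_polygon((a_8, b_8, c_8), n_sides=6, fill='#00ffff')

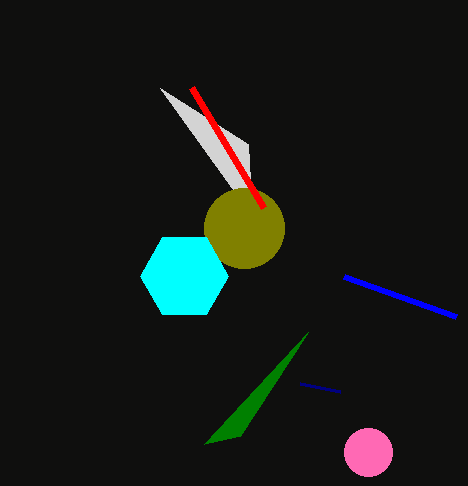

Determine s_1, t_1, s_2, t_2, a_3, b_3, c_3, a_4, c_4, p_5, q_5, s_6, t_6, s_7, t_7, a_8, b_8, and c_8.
s_1 = 160; t_1 = 88; s_2 = 300; t_2 = 384; a_3 = 244; b_3 = 228; c_3 = 40; a_4 = 368; c_4 = 24; p_5 = 264; q_5 = 208; s_6 = 456; t_6 = 316; s_7 = 240; t_7 = 436; a_8 = 184; b_8 = 276; c_8 = 44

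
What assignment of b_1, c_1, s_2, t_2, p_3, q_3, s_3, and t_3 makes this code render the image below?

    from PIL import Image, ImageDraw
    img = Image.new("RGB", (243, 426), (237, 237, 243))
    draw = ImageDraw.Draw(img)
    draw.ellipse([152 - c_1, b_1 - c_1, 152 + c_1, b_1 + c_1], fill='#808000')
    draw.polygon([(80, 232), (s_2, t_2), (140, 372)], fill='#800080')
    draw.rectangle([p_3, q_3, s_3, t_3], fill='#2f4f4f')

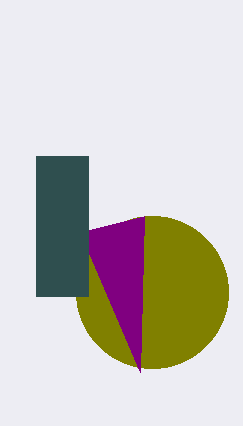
b_1 = 292
c_1 = 76
s_2 = 144
t_2 = 216
p_3 = 36
q_3 = 156
s_3 = 88
t_3 = 296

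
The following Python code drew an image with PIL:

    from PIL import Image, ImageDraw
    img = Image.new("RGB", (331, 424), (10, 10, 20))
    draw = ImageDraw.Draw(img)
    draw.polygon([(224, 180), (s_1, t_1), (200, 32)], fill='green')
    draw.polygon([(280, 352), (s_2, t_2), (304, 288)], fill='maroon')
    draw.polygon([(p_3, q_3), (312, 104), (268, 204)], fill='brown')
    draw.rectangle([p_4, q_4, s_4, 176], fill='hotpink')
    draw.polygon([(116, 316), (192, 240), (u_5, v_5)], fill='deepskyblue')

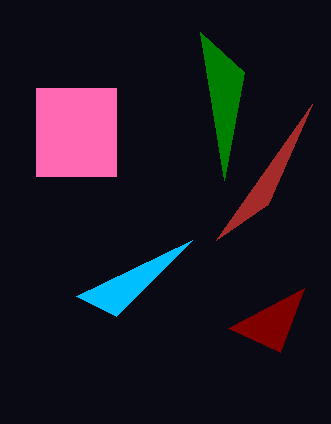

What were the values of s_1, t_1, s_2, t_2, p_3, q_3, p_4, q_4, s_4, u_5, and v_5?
s_1 = 244; t_1 = 72; s_2 = 228; t_2 = 328; p_3 = 216; q_3 = 240; p_4 = 36; q_4 = 88; s_4 = 116; u_5 = 76; v_5 = 296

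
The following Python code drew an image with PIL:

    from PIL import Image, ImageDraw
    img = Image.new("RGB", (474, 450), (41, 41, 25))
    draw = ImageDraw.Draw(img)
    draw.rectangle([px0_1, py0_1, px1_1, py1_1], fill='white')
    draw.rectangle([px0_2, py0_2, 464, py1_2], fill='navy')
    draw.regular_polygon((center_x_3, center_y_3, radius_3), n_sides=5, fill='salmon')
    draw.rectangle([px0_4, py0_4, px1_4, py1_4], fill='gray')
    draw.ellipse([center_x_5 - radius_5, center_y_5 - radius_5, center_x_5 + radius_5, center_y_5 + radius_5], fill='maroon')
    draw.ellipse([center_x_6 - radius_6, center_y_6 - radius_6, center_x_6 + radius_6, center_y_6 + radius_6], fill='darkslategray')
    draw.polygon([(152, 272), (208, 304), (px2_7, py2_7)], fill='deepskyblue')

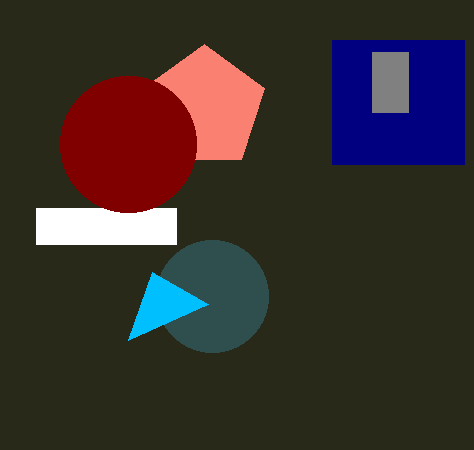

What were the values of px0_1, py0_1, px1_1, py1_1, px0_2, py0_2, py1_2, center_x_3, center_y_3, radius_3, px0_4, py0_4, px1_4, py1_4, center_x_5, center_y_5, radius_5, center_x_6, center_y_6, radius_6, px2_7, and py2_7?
px0_1 = 36
py0_1 = 208
px1_1 = 176
py1_1 = 244
px0_2 = 332
py0_2 = 40
py1_2 = 164
center_x_3 = 204
center_y_3 = 108
radius_3 = 64
px0_4 = 372
py0_4 = 52
px1_4 = 408
py1_4 = 112
center_x_5 = 128
center_y_5 = 144
radius_5 = 68
center_x_6 = 212
center_y_6 = 296
radius_6 = 56
px2_7 = 128
py2_7 = 340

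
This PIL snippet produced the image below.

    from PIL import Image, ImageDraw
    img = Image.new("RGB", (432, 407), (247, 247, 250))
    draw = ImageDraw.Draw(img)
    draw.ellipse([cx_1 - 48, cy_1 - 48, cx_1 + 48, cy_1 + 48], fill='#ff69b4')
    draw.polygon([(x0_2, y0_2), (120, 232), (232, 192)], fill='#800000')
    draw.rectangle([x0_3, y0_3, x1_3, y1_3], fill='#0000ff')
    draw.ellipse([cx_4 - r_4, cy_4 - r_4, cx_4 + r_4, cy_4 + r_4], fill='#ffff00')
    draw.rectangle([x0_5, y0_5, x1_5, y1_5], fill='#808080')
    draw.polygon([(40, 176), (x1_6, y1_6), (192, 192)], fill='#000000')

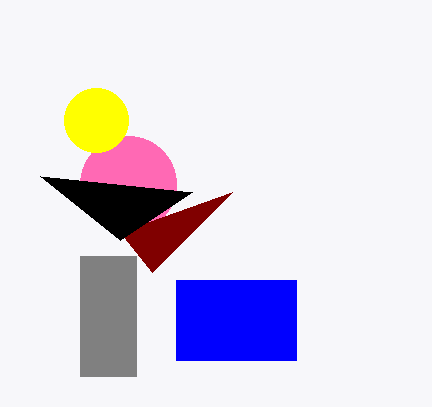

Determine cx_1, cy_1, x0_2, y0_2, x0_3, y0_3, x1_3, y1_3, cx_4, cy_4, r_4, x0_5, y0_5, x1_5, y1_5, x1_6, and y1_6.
cx_1 = 128; cy_1 = 184; x0_2 = 152; y0_2 = 272; x0_3 = 176; y0_3 = 280; x1_3 = 296; y1_3 = 360; cx_4 = 96; cy_4 = 120; r_4 = 32; x0_5 = 80; y0_5 = 256; x1_5 = 136; y1_5 = 376; x1_6 = 120; y1_6 = 240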